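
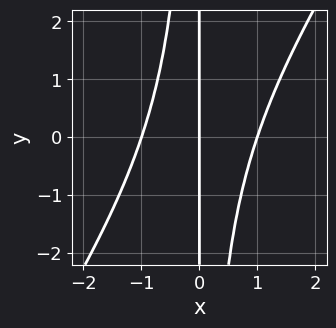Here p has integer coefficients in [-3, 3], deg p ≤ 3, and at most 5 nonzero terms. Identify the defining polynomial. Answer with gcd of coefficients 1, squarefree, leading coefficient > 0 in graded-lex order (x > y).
3*x^3 - 2*x^2*y - 3*x

First, degree: the shape is more complex than any degree-2 curve, so deg p = 3.
Next, observable constraints: the x-axis gridline crossings are at x ∈ {-1, 0, 1}; every point of the y-axis in the box is on the curve.
Finally, assembling these constraints gives the stated polynomial.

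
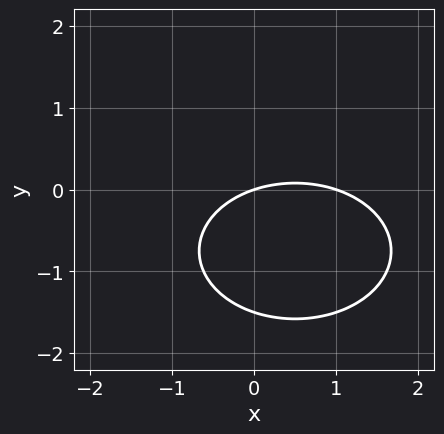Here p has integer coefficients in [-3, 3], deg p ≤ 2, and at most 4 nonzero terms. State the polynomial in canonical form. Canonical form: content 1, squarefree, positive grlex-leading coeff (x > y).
x^2 + 2*y^2 - x + 3*y

First, degree: the shape is more complex than any degree-1 curve, so deg p = 2.
Then, checking where it meets the axes: one y-axis crossing is at y = 0; among the integer gridlines, it crosses the x-axis at x ∈ {0, 1}.
Finally, solving for integer coefficients yields p as stated.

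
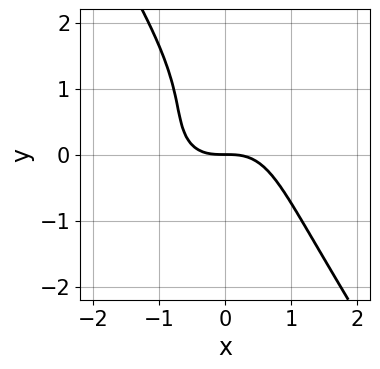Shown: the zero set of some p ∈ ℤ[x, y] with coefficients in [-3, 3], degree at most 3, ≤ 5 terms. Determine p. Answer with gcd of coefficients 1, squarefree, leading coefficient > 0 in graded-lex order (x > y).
3*x^3 + 2*x*y^2 + 2*y^3 - 2*y^2 + 3*y

(a) Degree: the shape is more complex than any degree-2 curve, so deg p = 3.
(b) From the visible intercepts: one y-axis crossing is at y = 0; one x-axis crossing is at x = 0.
(c) The integer polynomial consistent with all of this is the stated p.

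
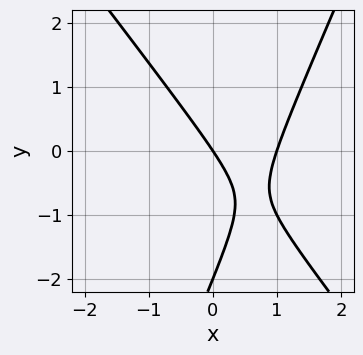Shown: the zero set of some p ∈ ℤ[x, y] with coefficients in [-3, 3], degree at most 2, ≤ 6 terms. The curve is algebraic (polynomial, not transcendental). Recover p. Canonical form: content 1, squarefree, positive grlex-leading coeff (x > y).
3*x^2 + x*y - y^2 - 3*x - 2*y

1. The degree is 2 — the shape is more complex than any degree-1 curve.
2. Against the integer gridlines: among the integer gridlines, it crosses the y-axis at y ∈ {-2, 0}; among the integer gridlines, it crosses the x-axis at x ∈ {0, 1}.
3. Solving for integer coefficients yields p as stated.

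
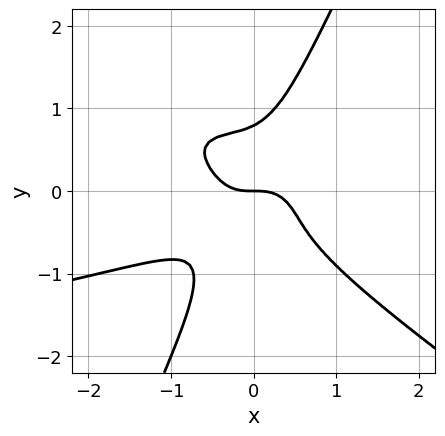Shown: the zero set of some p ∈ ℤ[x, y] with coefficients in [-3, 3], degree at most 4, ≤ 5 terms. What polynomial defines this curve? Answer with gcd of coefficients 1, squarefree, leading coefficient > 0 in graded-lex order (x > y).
3*x^2*y^2 + 3*x*y^3 - 2*y^4 + 2*x^3 + y

(a) Degree: no degree-3 curve has this shape, so deg p = 4.
(b) Against the integer gridlines: it meets the y-axis at y = 0 (among the integer gridlines); it meets the x-axis at x = 0 (among the integer gridlines).
(c) Fitting integer coefficients to these (and the overall shape) gives p.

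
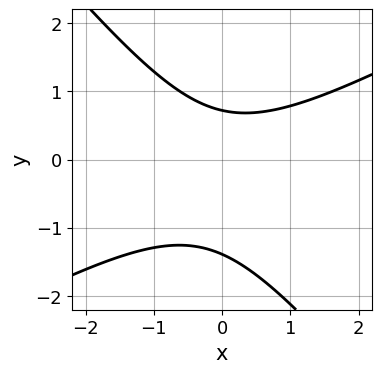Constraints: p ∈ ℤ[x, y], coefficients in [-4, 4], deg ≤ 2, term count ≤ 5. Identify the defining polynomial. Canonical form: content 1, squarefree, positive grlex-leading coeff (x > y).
2*x^2 - 2*x*y - 3*y^2 - 2*y + 3

1. deg p = 2. No degree-1 curve has this shape.
2. Checking where it meets the axes: no x-intercept at any integer in the box.
3. Assembling these constraints gives the stated polynomial.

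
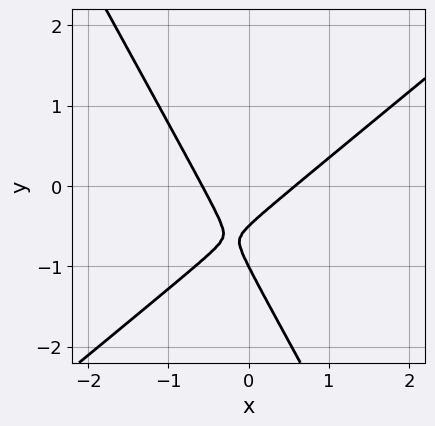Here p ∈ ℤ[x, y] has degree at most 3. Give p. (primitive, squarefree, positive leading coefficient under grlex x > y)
1. Degree: a generic line meets the curve in up to 2 points, so deg p = 2.
2. Against the integer gridlines: one y-axis crossing is at y = -1.
3. The integer polynomial consistent with all of this is the stated p.

3*x^2 - 2*x*y - 2*y^2 - 3*y - 1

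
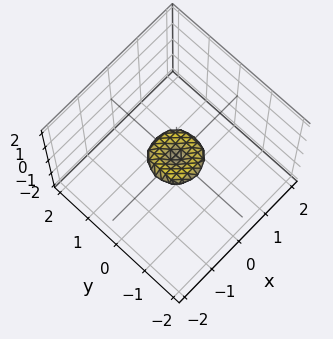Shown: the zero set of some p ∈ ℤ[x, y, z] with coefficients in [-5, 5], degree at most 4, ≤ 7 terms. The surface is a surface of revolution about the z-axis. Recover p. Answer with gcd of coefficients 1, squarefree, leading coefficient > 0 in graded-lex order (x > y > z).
The degree is 4 — the shape is more complex than any degree-3 surface.
By symmetry, every cross-section ⟂ z is a circle, so x, y appear only via x² + y².
Reading off the gridlines: it meets the z-axis at z = 0 (among the integer gridlines); it meets the y-axis at y = 0 (among the integer gridlines); it crosses the x-axis at the gridline x = 0.
Putting this together gives p.

2*x^4 + 4*x^2*y^2 + 2*y^4 - x^2 - y^2 + 3*z^2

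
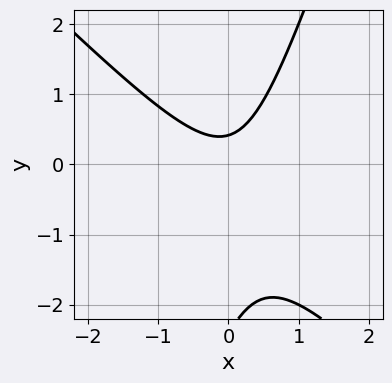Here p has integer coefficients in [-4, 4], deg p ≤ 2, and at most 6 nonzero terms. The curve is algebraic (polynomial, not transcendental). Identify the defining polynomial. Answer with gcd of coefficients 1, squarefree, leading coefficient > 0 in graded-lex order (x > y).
First, degree: no degree-1 curve has this shape, so deg p = 2.
Then, from the visible intercepts: no x-intercept at any integer in the box.
Finally, matching integer coefficients to the picture gives p.

3*x^2 + 2*x*y - y^2 - 2*y + 1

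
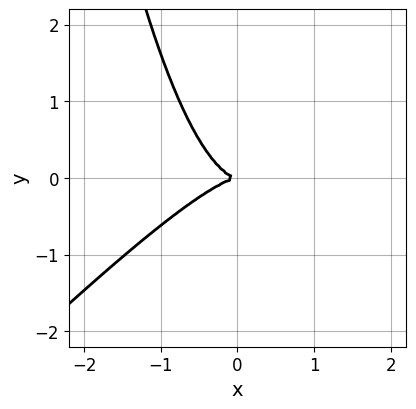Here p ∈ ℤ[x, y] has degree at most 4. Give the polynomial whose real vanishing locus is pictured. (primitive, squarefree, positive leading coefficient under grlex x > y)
x^3 - x^2*y + y^2

Degree: no degree-2 curve has this shape, so deg p = 3.
From the visible intercepts: it meets the y-axis at y = 0 (among the integer gridlines); it meets the x-axis at x = 0 (among the integer gridlines).
Fitting integer coefficients to these (and the overall shape) gives p.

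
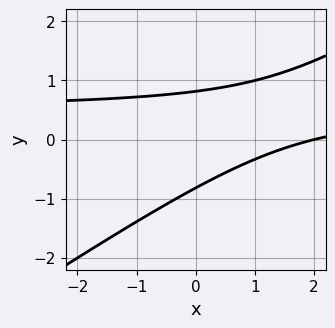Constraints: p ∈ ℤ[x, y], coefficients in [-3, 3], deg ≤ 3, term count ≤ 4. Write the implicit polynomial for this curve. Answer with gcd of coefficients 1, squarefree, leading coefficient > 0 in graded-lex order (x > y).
2*x*y - 3*y^2 - x + 2

1. deg p = 2. The shape is more complex than any degree-1 curve.
2. From the axis intercepts and sections: it crosses the x-axis at the gridline x = 2.
3. Together with the visible shape, these determine p as stated.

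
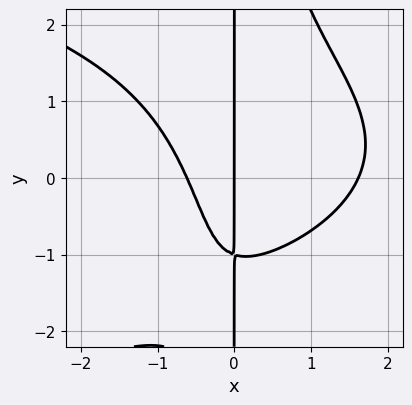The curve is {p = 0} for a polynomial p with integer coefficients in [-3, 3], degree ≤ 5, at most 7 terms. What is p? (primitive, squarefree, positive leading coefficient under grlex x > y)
2*x^2*y^2 + 3*x^3 - 3*x^2 - 3*x*y - 3*x

1. Degree: the shape is more complex than any degree-3 curve, so deg p = 4.
2. Reading off the gridlines: one x-axis crossing is at x = 0; the visible y-axis segment lies entirely on the curve.
3. These observations pin down the coefficients.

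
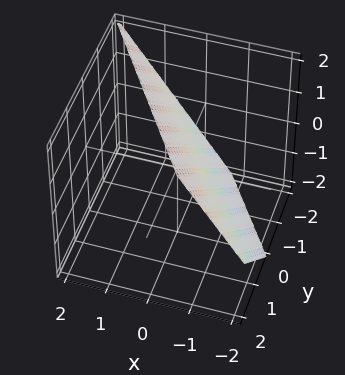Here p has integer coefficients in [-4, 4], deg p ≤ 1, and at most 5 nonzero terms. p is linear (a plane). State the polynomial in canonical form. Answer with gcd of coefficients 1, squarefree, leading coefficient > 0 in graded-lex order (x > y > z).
3*x + 2*y - 2*z + 2

1. Degree: the surface is flat (a plane), so deg p = 1.
2. Reading off the gridlines: it crosses the y-axis at the gridline y = -1; one z-axis crossing is at z = 1.
3. Putting this together gives p.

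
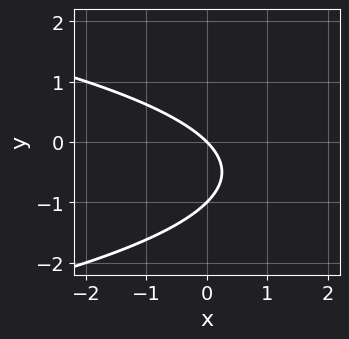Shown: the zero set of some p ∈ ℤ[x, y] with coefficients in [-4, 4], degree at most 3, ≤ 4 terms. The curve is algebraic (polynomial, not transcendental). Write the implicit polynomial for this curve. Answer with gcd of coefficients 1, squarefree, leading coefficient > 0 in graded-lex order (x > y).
y^2 + x + y

Degree: a generic line meets the curve in up to 2 points, so deg p = 2.
Against the integer gridlines: among the integer gridlines, it crosses the y-axis at y ∈ {-1, 0}; it meets the x-axis at x = 0 (among the integer gridlines).
The integer polynomial consistent with all of this is the stated p.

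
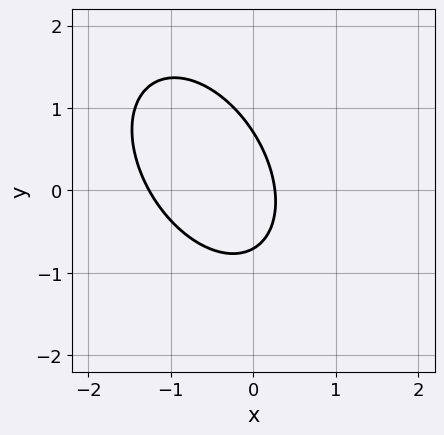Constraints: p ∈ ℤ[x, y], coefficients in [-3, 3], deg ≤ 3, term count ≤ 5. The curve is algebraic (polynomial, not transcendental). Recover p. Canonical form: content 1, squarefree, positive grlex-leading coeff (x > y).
(a) Degree: a generic line meets the curve in up to 2 points, so deg p = 2.
(b) Putting this together gives p.

3*x^2 + 2*x*y + 2*y^2 + 3*x - 1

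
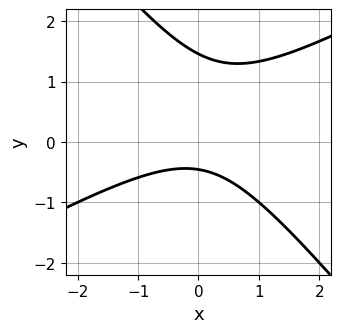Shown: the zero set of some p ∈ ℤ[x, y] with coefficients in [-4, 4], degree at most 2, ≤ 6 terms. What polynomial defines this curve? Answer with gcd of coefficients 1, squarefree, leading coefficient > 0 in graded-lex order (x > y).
2*x^2 - 2*x*y - 3*y^2 + 3*y + 2

(a) deg p = 2. A generic line meets the curve in up to 2 points.
(b) From the axis intercepts and sections: no x-intercept at any integer in the box.
(c) Matching integer coefficients to the picture gives p.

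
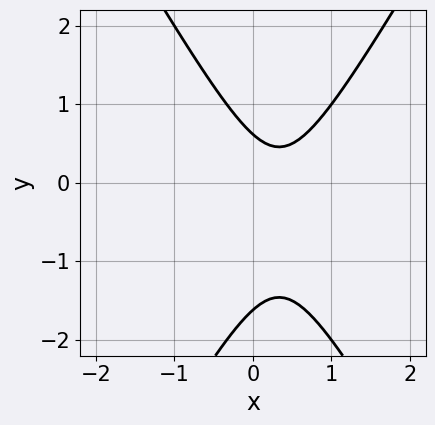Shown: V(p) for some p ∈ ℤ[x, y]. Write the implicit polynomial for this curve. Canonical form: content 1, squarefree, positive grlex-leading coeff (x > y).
3*x^2 - y^2 - 2*x - y + 1

(a) The degree is 2 — a generic line meets the curve in up to 2 points.
(b) From the visible intercepts: the curve avoids every integer x-axis point in the box.
(c) These observations pin down the coefficients.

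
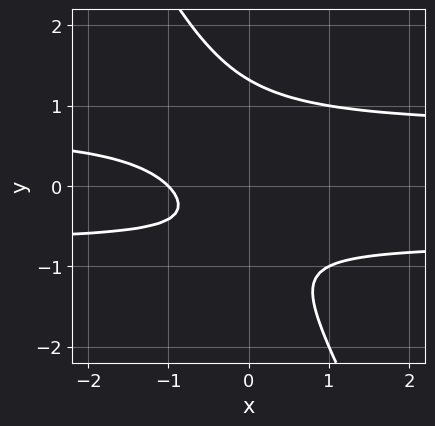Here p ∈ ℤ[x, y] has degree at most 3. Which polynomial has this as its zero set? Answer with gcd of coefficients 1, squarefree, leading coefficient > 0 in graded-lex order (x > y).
2*x*y^2 + y^3 - x - y - 1

(a) Degree: a generic line meets the curve in up to 3 points, so deg p = 3.
(b) Reading off the gridlines: it meets the x-axis at x = -1 (among the integer gridlines).
(c) Together with the visible shape, these determine p as stated.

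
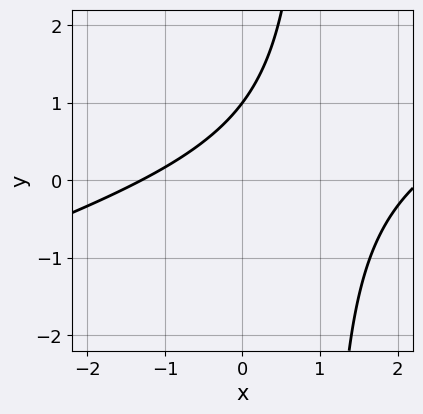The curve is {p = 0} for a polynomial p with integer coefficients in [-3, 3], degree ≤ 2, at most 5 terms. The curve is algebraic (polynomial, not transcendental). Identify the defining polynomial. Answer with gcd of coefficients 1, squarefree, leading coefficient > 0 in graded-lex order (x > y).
x^2 - 3*x*y - x + 3*y - 3

First, the degree is 2 — the shape is more complex than any degree-1 curve.
Then, against the integer gridlines: one y-axis crossing is at y = 1.
Finally, together with the visible shape, these determine p as stated.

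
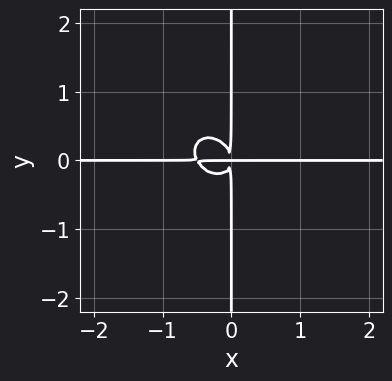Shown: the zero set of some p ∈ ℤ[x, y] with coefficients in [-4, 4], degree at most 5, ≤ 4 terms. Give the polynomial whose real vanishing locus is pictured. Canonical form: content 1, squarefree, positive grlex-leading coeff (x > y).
2*x^3*y + x^2*y^2 + 2*x*y^3 + x^2*y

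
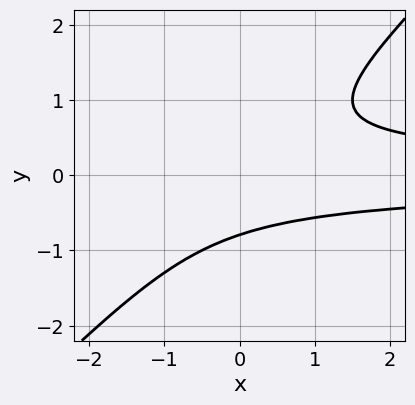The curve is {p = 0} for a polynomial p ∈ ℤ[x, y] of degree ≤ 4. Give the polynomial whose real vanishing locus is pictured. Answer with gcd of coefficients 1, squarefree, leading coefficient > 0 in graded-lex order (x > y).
deg p = 3.
Observable constraints: it misses every integer gridline on the x-axis.
Fitting integer coefficients to these (and the overall shape) gives p.

2*x*y^2 - 2*y^3 - 1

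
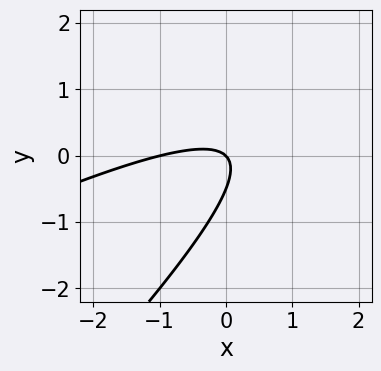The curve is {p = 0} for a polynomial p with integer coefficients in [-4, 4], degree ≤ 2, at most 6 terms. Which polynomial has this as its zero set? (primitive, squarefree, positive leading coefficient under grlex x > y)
First, the degree is 2 — no degree-1 curve has this shape.
Then, from the visible intercepts: one y-axis crossing is at y = 0; among the integer gridlines, it crosses the x-axis at x ∈ {-1, 0}.
Finally, solving for integer coefficients yields p as stated.

x^2 - 3*x*y + 2*y^2 + x + y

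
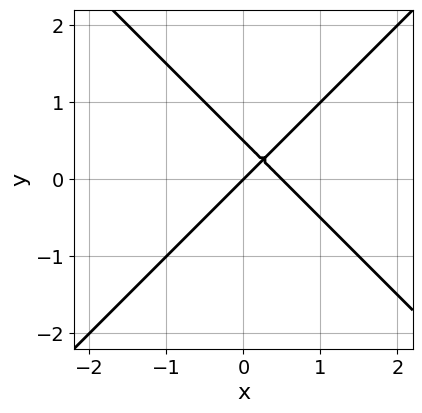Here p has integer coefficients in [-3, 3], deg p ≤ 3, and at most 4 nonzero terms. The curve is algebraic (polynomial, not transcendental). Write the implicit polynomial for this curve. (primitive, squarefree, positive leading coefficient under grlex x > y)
First, deg p = 2. No degree-1 curve has this shape.
Next, reading off the gridlines: it meets the x-axis at x = 0 (among the integer gridlines); one y-axis crossing is at y = 0.
Finally, assembling these constraints gives the stated polynomial.

2*x^2 - 2*y^2 - x + y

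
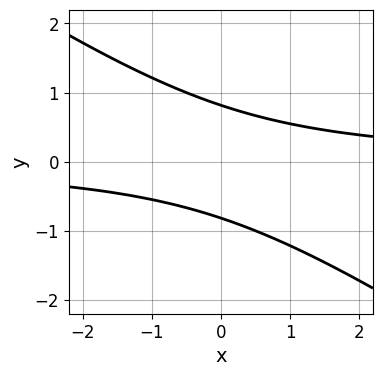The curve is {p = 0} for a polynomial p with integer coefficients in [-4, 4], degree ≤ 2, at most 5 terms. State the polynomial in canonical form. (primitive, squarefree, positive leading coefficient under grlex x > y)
2*x*y + 3*y^2 - 2

1. deg p = 2. No degree-1 curve has this shape.
2. Checking where it meets the axes: it misses every integer gridline on the x-axis.
3. Matching integer coefficients to the picture gives p.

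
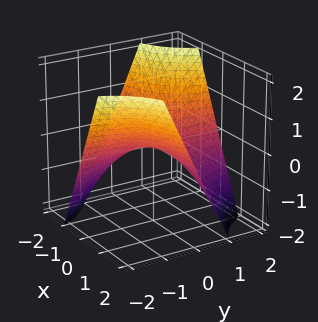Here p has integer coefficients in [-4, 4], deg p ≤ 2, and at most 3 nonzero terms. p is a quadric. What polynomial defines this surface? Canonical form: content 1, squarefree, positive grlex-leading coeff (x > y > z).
Degree: a hyperbolic paraboloid; a quadric, so deg p = 2.
From the visible intercepts: the visible x-axis segment lies entirely on the surface; every point of the y-axis in the box is on the surface; one z-axis crossing is at z = 0.
These observations pin down the coefficients.

x*y + z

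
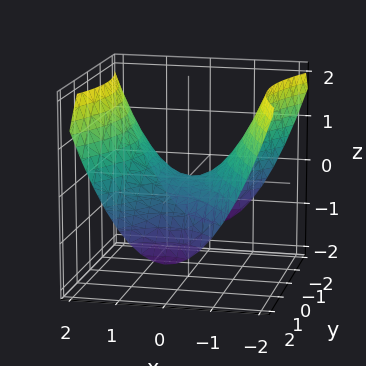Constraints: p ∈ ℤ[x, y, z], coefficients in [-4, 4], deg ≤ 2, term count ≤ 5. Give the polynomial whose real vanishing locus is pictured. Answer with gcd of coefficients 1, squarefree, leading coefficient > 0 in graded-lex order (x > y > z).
Degree: a hyperbolic paraboloid; a quadric, so deg p = 2.
Symmetries: the y ↦ −y reflection is a symmetry, so y appears only in even powers; it's symmetric under x → −x, forcing even powers of x.
From the visible intercepts: it crosses the z-axis at the gridline z = 0; it meets the x-axis at x = 0 (among the integer gridlines); it meets the y-axis at y = 0 (among the integer gridlines).
Assembling these constraints gives the stated polynomial.

2*x^2 - y^2 - 3*z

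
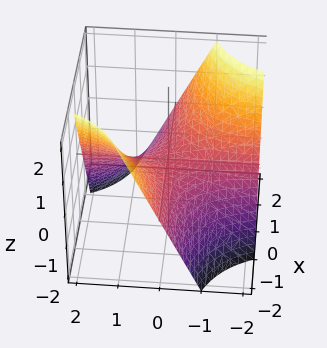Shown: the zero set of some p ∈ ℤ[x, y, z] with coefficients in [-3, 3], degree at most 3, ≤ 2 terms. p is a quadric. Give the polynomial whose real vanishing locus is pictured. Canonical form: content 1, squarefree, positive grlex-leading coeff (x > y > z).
1. The degree is 2 — a hyperbolic paraboloid; a quadric.
2. Observable constraints: one z-axis crossing is at z = 0; every point of the x-axis in the box is on the surface; every point of the y-axis in the box is on the surface.
3. Fitting integer coefficients to these (and the overall shape) gives p.

x*y + z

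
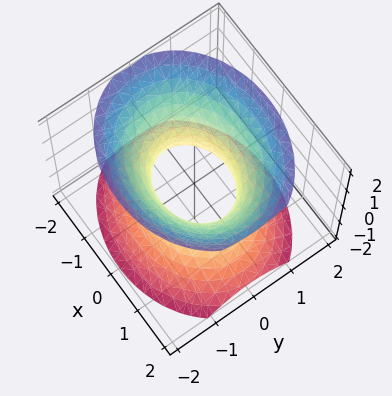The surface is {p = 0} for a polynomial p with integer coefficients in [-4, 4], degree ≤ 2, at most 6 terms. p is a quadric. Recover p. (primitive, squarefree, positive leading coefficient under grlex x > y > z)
2*x^2 + 3*y^2 - 2*z^2 - 2

deg p = 2. An hourglass — one-sheet hyperboloid; a quadric.
Symmetries: the z ↦ −z reflection is a symmetry, so z appears only in even powers; mirror symmetry x ↦ −x ⇒ only even powers of x; mirror symmetry y ↦ −y ⇒ only even powers of y.
Observable constraints: among the integer gridlines, it crosses the x-axis at x ∈ {-1, 1}; the surface avoids every integer z-axis point in the box.
Putting this together gives p.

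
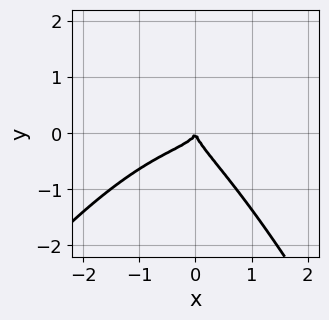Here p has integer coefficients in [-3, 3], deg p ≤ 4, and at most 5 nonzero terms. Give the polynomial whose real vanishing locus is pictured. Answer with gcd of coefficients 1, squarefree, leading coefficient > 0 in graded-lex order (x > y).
x^4 + 3*x*y^2 + 3*y^3 + x^2

1. The degree is 4 — the shape is more complex than any degree-3 curve.
2. Reading off the gridlines: it meets the x-axis at x = 0 (among the integer gridlines); it crosses the y-axis at the gridline y = 0.
3. Matching integer coefficients to the picture gives p.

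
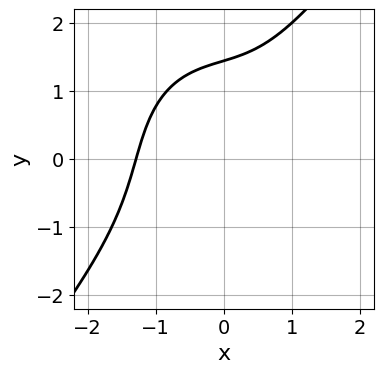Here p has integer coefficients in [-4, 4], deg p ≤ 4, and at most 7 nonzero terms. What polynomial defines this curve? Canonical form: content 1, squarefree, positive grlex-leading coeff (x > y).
2*x^3 - y^3 + 2*x*y - x + 3

Degree: the shape is more complex than any degree-2 curve, so deg p = 3.
Solving for integer coefficients yields p as stated.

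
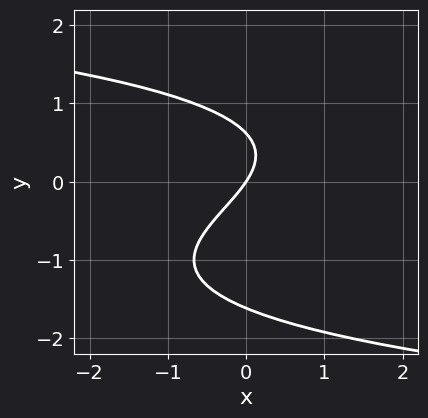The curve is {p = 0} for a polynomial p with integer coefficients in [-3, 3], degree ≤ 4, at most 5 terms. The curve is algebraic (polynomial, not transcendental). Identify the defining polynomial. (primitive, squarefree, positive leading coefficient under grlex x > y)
2*y^3 + 2*y^2 + 3*x - 2*y

1. Degree: no degree-2 curve has this shape, so deg p = 3.
2. From the visible intercepts: it crosses the y-axis at the gridline y = 0; it crosses the x-axis at the gridline x = 0.
3. These observations pin down the coefficients.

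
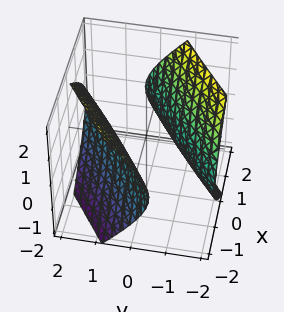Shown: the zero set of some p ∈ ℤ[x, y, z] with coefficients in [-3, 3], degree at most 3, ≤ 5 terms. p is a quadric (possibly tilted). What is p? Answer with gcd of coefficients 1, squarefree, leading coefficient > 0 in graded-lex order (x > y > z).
x^2 - 3*x*y + 2*y^2 - 2*z^2 - 2

First, the picture has 2 separate pieces. Treating them together as one polynomial.
Next, deg p = 2. The shape is more complex than any degree-1 surface.
Next, from the visible intercepts: the surface avoids every integer z-axis point in the box; among the integer gridlines, it crosses the y-axis at y ∈ {-1, 1}.
Finally, putting this together gives p.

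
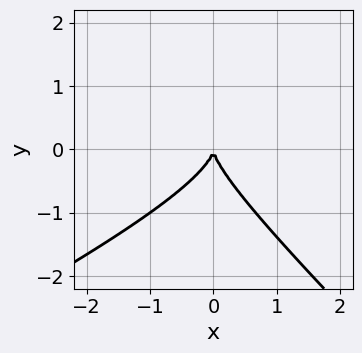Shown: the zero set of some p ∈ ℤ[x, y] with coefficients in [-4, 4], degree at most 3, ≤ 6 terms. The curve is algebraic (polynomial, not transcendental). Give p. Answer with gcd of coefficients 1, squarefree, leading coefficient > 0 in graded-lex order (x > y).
1. The degree is 3 — no degree-2 curve has this shape.
2. Against the integer gridlines: it meets the x-axis at x = 0 (among the integer gridlines); it meets the y-axis at y = 0 (among the integer gridlines).
3. These observations pin down the coefficients.

x^2*y - x*y^2 - 2*y^3 - 2*x^2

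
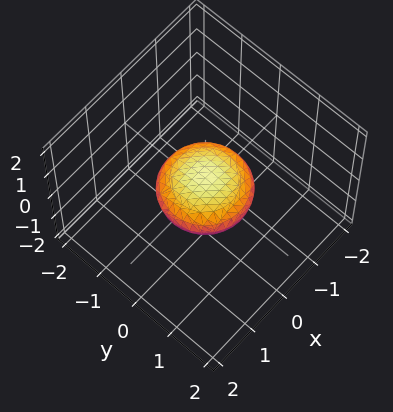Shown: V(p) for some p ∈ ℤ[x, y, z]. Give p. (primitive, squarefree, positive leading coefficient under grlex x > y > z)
deg p = 2. Bounded and convex; a quadric.
By symmetry, the z-axis is an axis of rotation, so x and y enter only as x² + y²; mirror symmetry z ↦ −z ⇒ only even powers of z.
Reading off the gridlines: a circular section at z = 0 has radius exactly 1; among the integer gridlines, it crosses the x-axis at x ∈ {-1, 1}; the y-axis gridline crossings are at y ∈ {-1, 1}.
Assembling these constraints gives the stated polynomial.

x^2 + y^2 + 3*z^2 - 1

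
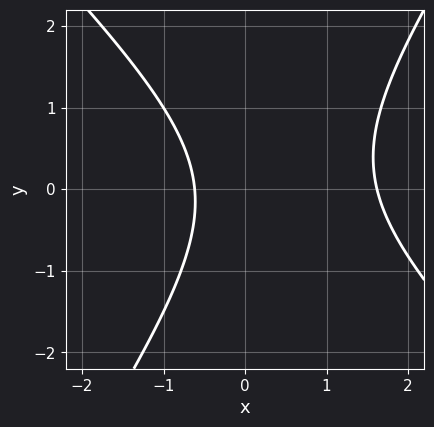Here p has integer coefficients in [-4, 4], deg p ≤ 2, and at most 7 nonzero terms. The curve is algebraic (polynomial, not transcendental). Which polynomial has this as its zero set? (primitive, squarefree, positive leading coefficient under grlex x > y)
3*x^2 + x*y - 2*y^2 - 3*x - 3

deg p = 2. The shape is more complex than any degree-1 curve.
Checking where it meets the axes: no y-intercept at any integer in the box.
Fitting integer coefficients to these (and the overall shape) gives p.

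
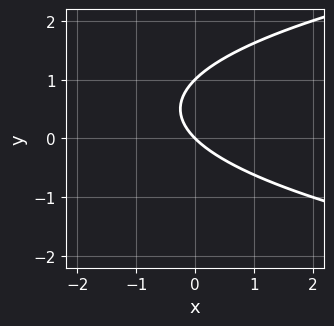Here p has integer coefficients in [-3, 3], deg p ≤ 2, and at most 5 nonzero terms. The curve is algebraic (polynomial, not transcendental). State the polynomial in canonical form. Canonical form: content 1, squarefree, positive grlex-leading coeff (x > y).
y^2 - x - y

(a) Degree: no degree-1 curve has this shape, so deg p = 2.
(b) From the axis intercepts and sections: the y-axis gridline crossings are at y ∈ {0, 1}; it crosses the x-axis at the gridline x = 0.
(c) Solving for integer coefficients yields p as stated.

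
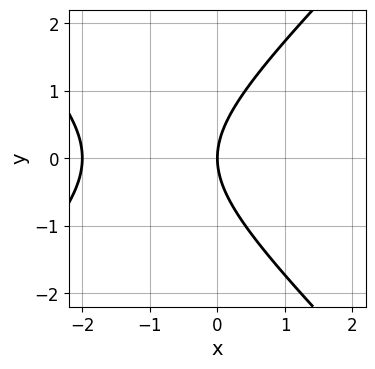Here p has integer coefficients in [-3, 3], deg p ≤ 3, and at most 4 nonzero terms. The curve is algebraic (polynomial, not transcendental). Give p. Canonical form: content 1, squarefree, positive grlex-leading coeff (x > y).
x^2 - y^2 + 2*x

The degree is 2 — no degree-1 curve has this shape.
Symmetries: the y ↦ −y reflection is a symmetry, so y appears only in even powers.
Observable constraints: it meets the y-axis at y = 0 (among the integer gridlines); among the integer gridlines, it crosses the x-axis at x ∈ {-2, 0}.
Assembling these constraints gives the stated polynomial.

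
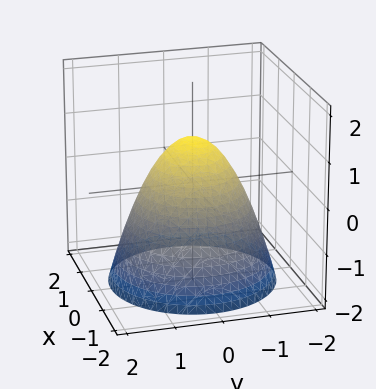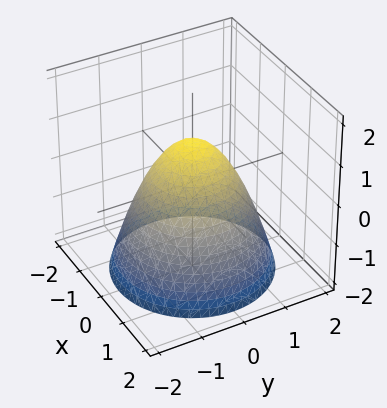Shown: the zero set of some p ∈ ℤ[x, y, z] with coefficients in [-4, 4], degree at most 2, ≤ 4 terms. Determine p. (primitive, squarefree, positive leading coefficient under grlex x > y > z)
x^2 + y^2 + z - 1

deg p = 2. A generic line meets the surface in up to 2 points.
By symmetry, the surface is invariant under rotation about z: p = q(x² + y², z).
Observable constraints: it meets the z-axis at z = 1 (among the integer gridlines); among the integer gridlines, it crosses the y-axis at y ∈ {-1, 1}.
Assembling these constraints gives the stated polynomial. Check: (-1, 0, 0) on the x-axis lies on the surface, and p(-1, 0, 0) = 0. ✓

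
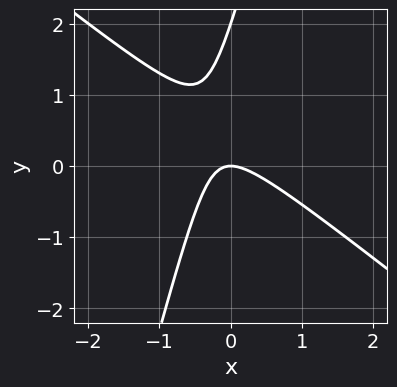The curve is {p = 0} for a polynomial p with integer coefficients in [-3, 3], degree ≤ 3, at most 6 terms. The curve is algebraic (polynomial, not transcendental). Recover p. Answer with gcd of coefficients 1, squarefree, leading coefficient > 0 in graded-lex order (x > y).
(a) deg p = 2. No degree-1 curve has this shape.
(b) Checking where it meets the axes: it crosses the x-axis at the gridline x = 0; among the integer gridlines, it crosses the y-axis at y ∈ {0, 2}.
(c) Fitting integer coefficients to these (and the overall shape) gives p.

3*x^2 + 3*x*y - y^2 + 2*y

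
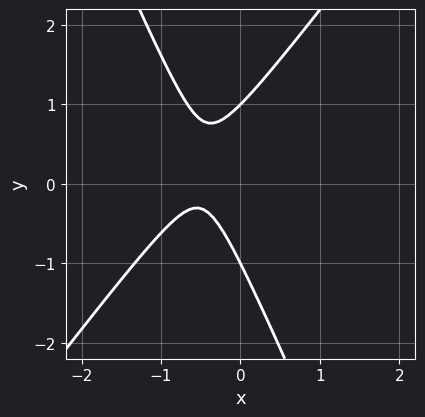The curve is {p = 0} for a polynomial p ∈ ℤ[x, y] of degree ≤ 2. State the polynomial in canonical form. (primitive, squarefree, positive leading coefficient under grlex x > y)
1. Degree: the shape is more complex than any degree-1 curve, so deg p = 2.
2. Checking where it meets the axes: the y-axis gridline crossings are at y ∈ {-1, 1}; the curve avoids every integer x-axis point in the box.
3. Matching integer coefficients to the picture gives p.

3*x^2 - x*y - y^2 + 3*x + 1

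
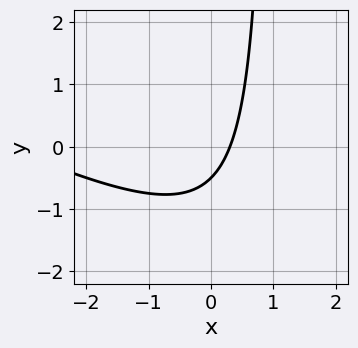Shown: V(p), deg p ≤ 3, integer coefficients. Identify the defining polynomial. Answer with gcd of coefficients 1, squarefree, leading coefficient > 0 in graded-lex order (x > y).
x^2 + 2*x*y + 3*x - 2*y - 1

(a) Degree: no degree-1 curve has this shape, so deg p = 2.
(b) Solving for integer coefficients yields p as stated.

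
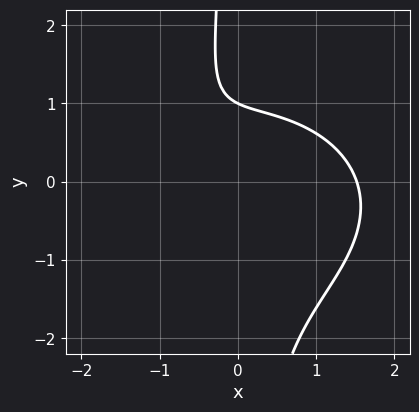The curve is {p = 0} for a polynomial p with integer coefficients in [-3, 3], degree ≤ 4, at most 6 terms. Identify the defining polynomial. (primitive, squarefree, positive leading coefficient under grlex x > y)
1. The degree is 3 — a generic line meets the curve in up to 3 points.
2. Against the integer gridlines: it crosses the y-axis at the gridline y = 1.
3. Fitting integer coefficients to these (and the overall shape) gives p.

x^3 + 2*x*y^2 - x + 2*y - 2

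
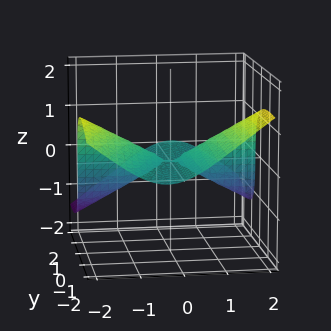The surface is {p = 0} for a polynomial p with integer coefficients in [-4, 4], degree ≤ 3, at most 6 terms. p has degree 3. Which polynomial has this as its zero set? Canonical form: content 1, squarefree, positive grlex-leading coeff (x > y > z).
1. The degree is 3 — no degree-2 surface has this shape.
2. Checking where it meets the axes: the visible y-axis segment lies entirely on the surface; it crosses the z-axis at the gridline z = 0; the visible x-axis segment lies entirely on the surface.
3. Solving for integer coefficients yields p as stated.

3*x^2*y - x*y^2 + 3*y^2*z - 3*y*z^2 + 2*z^3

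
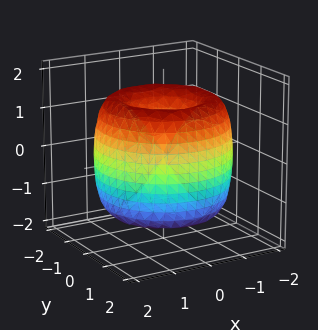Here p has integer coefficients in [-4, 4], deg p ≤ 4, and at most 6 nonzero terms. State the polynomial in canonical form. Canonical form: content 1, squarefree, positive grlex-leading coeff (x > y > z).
x^4 + 2*x^2*y^2 + y^4 - 3*x^2 - 3*y^2 + z^2

Degree: a generic line meets the surface in up to 4 points, so deg p = 4.
Symmetry: every cross-section ⟂ z is a circle, so x, y appear only via x² + y².
From the visible intercepts: a circular section at z = -1 has radius between 0 and 1; one x-axis crossing is at x = 0; it meets the y-axis at y = 0 (among the integer gridlines).
The integer polynomial consistent with all of this is the stated p.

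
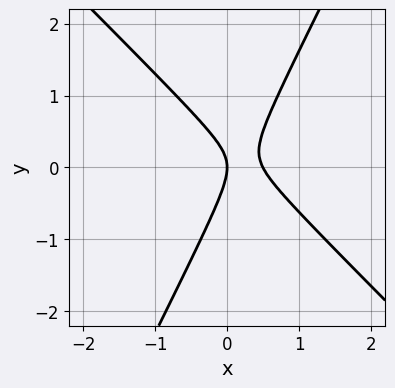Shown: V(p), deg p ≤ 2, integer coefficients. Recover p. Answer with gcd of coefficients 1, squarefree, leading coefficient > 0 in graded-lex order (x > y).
1. Degree: no degree-1 curve has this shape, so deg p = 2.
2. From the axis intercepts and sections: it crosses the x-axis at the gridline x = 0; it crosses the y-axis at the gridline y = 0.
3. Matching integer coefficients to the picture gives p.

2*x^2 + x*y - y^2 - x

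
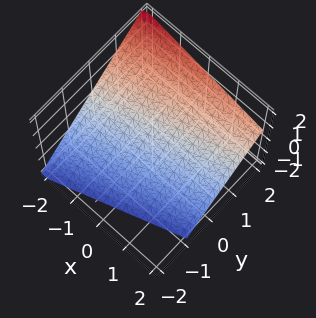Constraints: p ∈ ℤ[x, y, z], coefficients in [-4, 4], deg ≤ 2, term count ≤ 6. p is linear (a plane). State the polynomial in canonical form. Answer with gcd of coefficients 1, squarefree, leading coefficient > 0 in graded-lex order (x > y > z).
x - 3*y + 3*z + 2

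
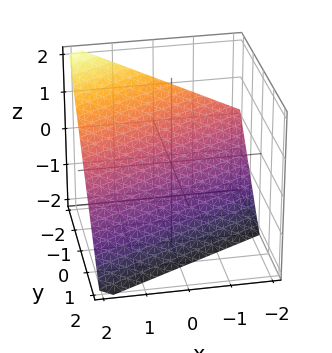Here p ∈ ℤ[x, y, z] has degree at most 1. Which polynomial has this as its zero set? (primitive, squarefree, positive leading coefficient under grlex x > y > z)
x - 2*y - 2*z - 2

First, deg p = 1.
Next, from the visible intercepts: it meets the x-axis at x = 2 (among the integer gridlines); it meets the z-axis at z = -1 (among the integer gridlines); one y-axis crossing is at y = -1.
Finally, putting this together gives p.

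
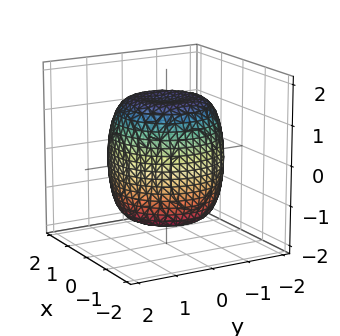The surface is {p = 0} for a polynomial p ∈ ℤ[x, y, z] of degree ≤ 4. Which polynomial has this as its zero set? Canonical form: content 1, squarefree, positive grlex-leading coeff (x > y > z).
x^4 + 2*x^2*y^2 + y^4 - x^2 - y^2 + z^2 - 2

(a) The degree is 4 — a generic line meets the surface in up to 4 points.
(b) Symmetry: the z-axis is an axis of rotation, so x and y enter only as x² + y².
(c) From the visible intercepts: a circular section at z = -1 has radius between 1 and 2.
(d) The integer polynomial consistent with all of this is the stated p.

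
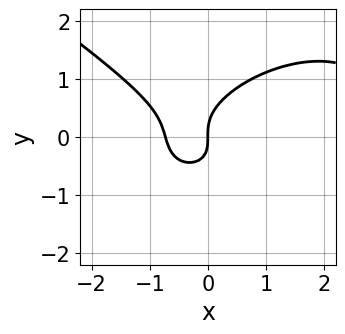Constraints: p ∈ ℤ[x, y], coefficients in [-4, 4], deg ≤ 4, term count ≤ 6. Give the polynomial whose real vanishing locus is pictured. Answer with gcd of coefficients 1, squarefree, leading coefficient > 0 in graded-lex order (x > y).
x^3 + 3*y^3 - 2*x^2 - x*y - 2*x

First, degree: the shape is more complex than any degree-2 curve, so deg p = 3.
Next, from the axis intercepts and sections: it meets the x-axis at x = 0 (among the integer gridlines); it meets the y-axis at y = 0 (among the integer gridlines).
Finally, the integer polynomial consistent with all of this is the stated p.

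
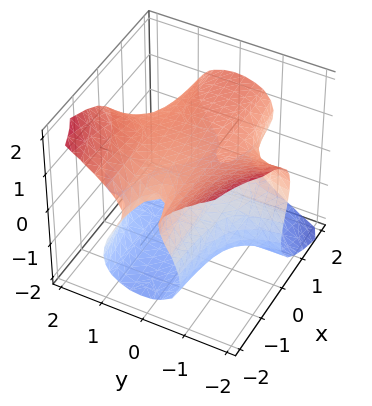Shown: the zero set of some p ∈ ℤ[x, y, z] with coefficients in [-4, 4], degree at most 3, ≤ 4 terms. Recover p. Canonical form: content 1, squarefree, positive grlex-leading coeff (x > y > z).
2*x*y^2 + 2*z^3 - x - 3*z

First, deg p = 3. A generic line meets the surface in up to 3 points.
Then, against the integer gridlines: it meets the x-axis at x = 0 (among the integer gridlines); one z-axis crossing is at z = 0; the visible y-axis segment lies entirely on the surface.
Finally, assembling these constraints gives the stated polynomial.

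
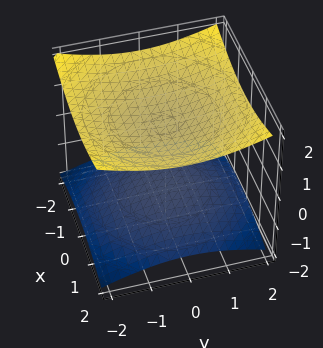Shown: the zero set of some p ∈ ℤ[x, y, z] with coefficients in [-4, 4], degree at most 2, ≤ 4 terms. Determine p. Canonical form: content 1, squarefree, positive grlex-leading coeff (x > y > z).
(a) The picture has 2 separate pieces. They look like related sheets of one shape, so recover p as a whole.
(b) The degree is 2 — two separate bowl-shaped sheets opening away from each other; a quadric.
(c) Symmetry: the z-axis is an axis of rotation, so x and y enter only as x² + y²; the z ↦ −z reflection is a symmetry, so z appears only in even powers.
(d) From the visible intercepts: the z-axis gridline crossings are at z ∈ {-1, 1}; it misses every integer gridline on the x-axis; no y-intercept at any integer in the box.
(e) The integer polynomial consistent with all of this is the stated p.

x^2 + y^2 - 3*z^2 + 3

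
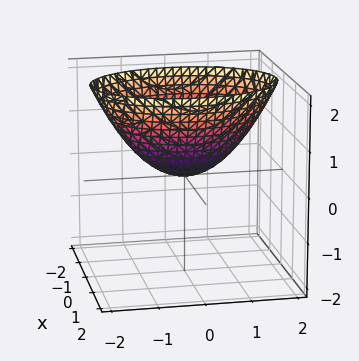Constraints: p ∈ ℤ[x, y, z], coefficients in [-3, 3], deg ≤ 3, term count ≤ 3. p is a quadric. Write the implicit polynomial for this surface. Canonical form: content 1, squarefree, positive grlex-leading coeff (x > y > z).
2*x^2 + y^2 - 2*z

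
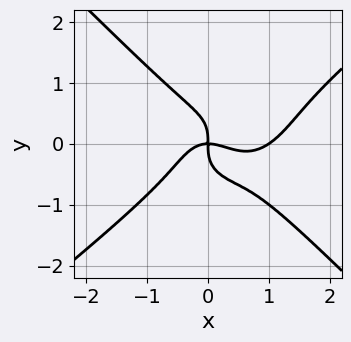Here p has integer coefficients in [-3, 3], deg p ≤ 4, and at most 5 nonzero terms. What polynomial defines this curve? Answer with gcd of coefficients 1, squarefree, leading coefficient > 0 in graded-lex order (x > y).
Degree: a generic line meets the curve in up to 4 points, so deg p = 4.
From the visible intercepts: it meets the y-axis at y = 0 (among the integer gridlines); among the integer gridlines, it crosses the x-axis at x ∈ {0, 1}.
Putting this together gives p.

2*x^4 - x^3*y - 3*y^4 - 2*x^3 - 2*x*y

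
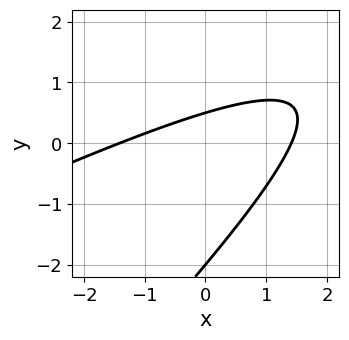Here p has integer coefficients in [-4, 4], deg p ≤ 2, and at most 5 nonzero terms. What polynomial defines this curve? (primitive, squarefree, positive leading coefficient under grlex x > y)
First, degree: the shape is more complex than any degree-1 curve, so deg p = 2.
Then, checking where it meets the axes: one y-axis crossing is at y = -2.
Finally, matching integer coefficients to the picture gives p.

x^2 - 3*x*y + 2*y^2 + 3*y - 2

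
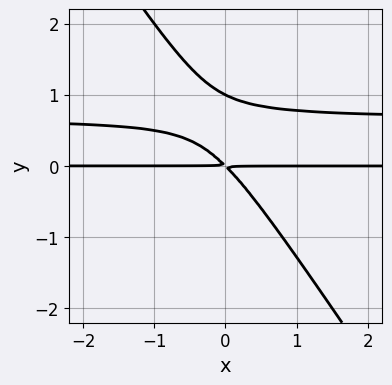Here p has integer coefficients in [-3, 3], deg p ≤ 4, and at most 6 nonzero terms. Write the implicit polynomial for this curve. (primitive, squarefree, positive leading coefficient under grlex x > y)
(a) The degree is 3 — no degree-2 curve has this shape.
(b) Observable constraints: every point of the x-axis in the box is on the curve; it crosses the y-axis at the gridline y = 1.
(c) Fitting integer coefficients to these (and the overall shape) gives p.

3*x*y^2 + 2*y^3 - 2*x*y - 2*y^2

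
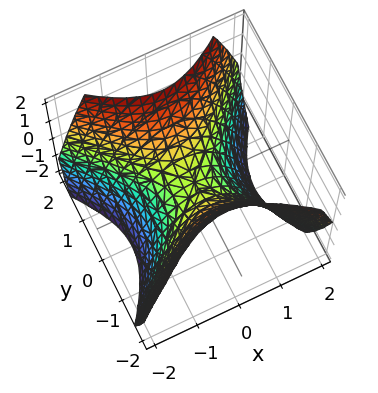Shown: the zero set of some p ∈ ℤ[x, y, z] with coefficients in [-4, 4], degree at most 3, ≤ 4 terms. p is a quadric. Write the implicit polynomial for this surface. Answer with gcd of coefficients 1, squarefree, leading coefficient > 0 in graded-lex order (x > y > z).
First, degree: a hyperbolic paraboloid; a quadric, so deg p = 2.
Then, symmetries: the y ↦ −y reflection is a symmetry, so y appears only in even powers; the x ↦ −x reflection is a symmetry, so x appears only in even powers.
Then, checking where it meets the axes: one x-axis crossing is at x = 0; it meets the y-axis at y = 0 (among the integer gridlines); it crosses the z-axis at the gridline z = 0.
Finally, assembling these constraints gives the stated polynomial.

x^2 - y^2 + z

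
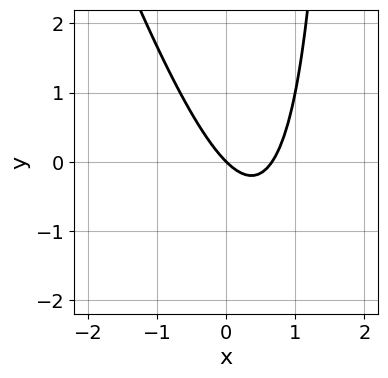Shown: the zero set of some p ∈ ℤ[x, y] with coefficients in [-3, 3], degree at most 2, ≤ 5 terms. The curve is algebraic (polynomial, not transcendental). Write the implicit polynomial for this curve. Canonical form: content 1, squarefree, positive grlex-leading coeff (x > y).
3*x^2 + x*y - 2*x - 2*y

(a) Degree: a generic line meets the curve in up to 2 points, so deg p = 2.
(b) Reading off the gridlines: it crosses the x-axis at the gridline x = 0; it crosses the y-axis at the gridline y = 0.
(c) Solving for integer coefficients yields p as stated.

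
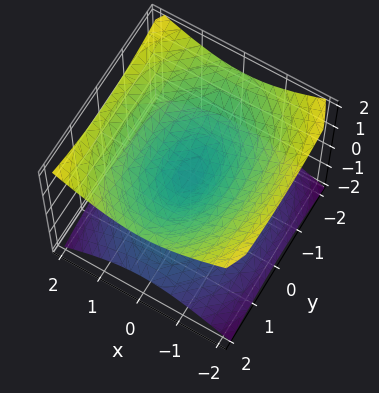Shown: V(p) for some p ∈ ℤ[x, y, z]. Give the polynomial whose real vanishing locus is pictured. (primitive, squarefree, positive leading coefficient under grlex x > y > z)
First, the degree is 2 — two nappes meeting at a single point; a quadric.
Next, symmetries: it's symmetric under z → −z, forcing even powers of z; it's symmetric under x → −x, forcing even powers of x; it's symmetric under y → −y, forcing even powers of y.
Next, from the axis intercepts and sections: it meets the z-axis at z = 0 (among the integer gridlines); it crosses the x-axis at the gridline x = 0; one y-axis crossing is at y = 0.
Finally, assembling these constraints gives the stated polynomial.

2*x^2 + y^2 - 3*z^2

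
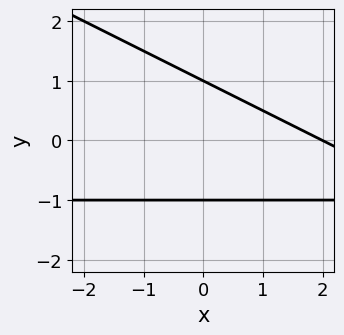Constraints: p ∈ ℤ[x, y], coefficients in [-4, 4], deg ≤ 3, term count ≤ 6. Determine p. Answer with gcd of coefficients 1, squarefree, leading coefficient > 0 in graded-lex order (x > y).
Degree: the shape is more complex than any degree-1 curve, so deg p = 2.
Reading off the gridlines: among the integer gridlines, it crosses the y-axis at y ∈ {-1, 1}; one x-axis crossing is at x = 2.
Fitting integer coefficients to these (and the overall shape) gives p.

x*y + 2*y^2 + x - 2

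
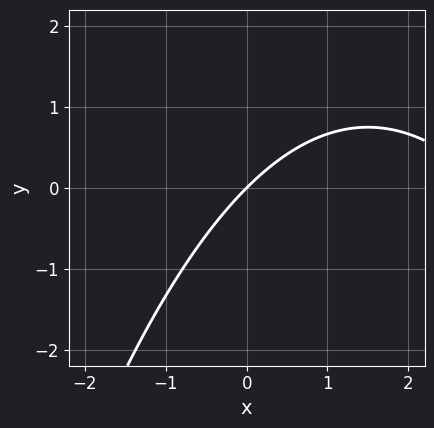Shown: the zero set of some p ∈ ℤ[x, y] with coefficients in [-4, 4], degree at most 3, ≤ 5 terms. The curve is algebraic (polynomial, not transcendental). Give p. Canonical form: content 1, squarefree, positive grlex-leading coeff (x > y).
First, the degree is 2 — a generic line meets the curve in up to 2 points.
Then, from the visible intercepts: it meets the y-axis at y = 0 (among the integer gridlines); it meets the x-axis at x = 0 (among the integer gridlines).
Finally, these observations pin down the coefficients.

x^2 - 3*x + 3*y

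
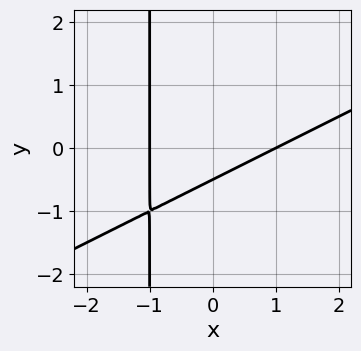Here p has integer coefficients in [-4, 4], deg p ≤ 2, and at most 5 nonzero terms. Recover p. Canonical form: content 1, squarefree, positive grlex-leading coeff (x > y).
First, the degree is 2 — no degree-1 curve has this shape.
Then, from the visible intercepts: the x-axis gridline crossings are at x ∈ {-1, 1}.
Finally, assembling these constraints gives the stated polynomial.

x^2 - 2*x*y - 2*y - 1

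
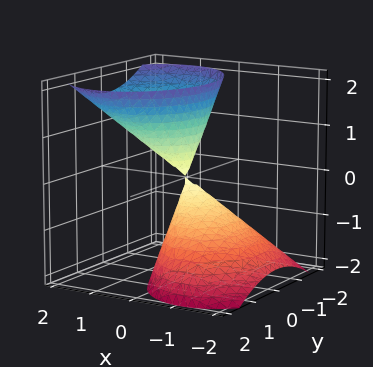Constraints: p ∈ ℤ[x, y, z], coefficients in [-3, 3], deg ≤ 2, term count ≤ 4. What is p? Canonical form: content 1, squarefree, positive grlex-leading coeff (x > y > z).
(a) The picture has 2 separate pieces. Treating them together as one polynomial.
(b) Degree: no degree-1 surface has this shape, so deg p = 2.
(c) Reading off the gridlines: it meets the z-axis at z = 0 (among the integer gridlines); it meets the x-axis at x = 0 (among the integer gridlines).
(d) The integer polynomial consistent with all of this is the stated p.

3*x^2 - 3*x*z + 2*y^2 - z^2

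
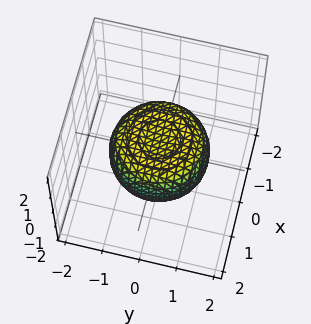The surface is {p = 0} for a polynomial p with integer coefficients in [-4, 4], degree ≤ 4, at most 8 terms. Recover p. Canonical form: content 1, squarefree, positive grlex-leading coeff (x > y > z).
x^4 + 2*x^2*y^2 + y^4 - x^2 - y^2 + 2*z^2 - 1

1. Degree: no degree-3 surface has this shape, so deg p = 4.
2. Symmetry: the surface is invariant under rotation about z: p = q(x² + y², z).
3. From the visible intercepts: a circular section at z = 0 has radius between 1 and 2.
4. These observations pin down the coefficients.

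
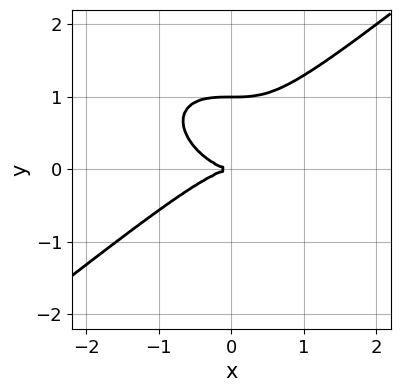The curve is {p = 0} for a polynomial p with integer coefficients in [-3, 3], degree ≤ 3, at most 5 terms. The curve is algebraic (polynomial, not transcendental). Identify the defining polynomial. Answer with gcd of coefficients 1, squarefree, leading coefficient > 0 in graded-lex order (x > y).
1. Degree: a generic line meets the curve in up to 3 points, so deg p = 3.
2. From the axis intercepts and sections: among the integer gridlines, it crosses the y-axis at y ∈ {0, 1}; one x-axis crossing is at x = 0.
3. Solving for integer coefficients yields p as stated.

x^3 - 2*y^3 + 2*y^2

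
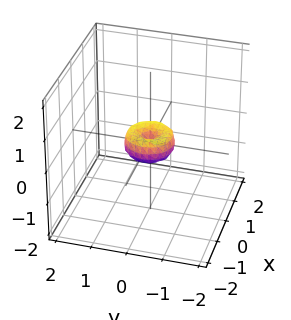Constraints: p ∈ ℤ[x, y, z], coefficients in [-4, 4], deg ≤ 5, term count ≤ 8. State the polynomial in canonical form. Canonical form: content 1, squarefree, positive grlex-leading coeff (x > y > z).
2*x^4 + 4*x^2*y^2 + 2*y^4 - x^2 - y^2 + z^2

Degree: a generic line meets the surface in up to 4 points, so deg p = 4.
Symmetry: the z-axis is an axis of rotation, so x and y enter only as x² + y².
From the visible intercepts: a circular section at z = 0 has radius between 0 and 1; one z-axis crossing is at z = 0; it meets the y-axis at y = 0 (among the integer gridlines).
Matching integer coefficients to the picture gives p.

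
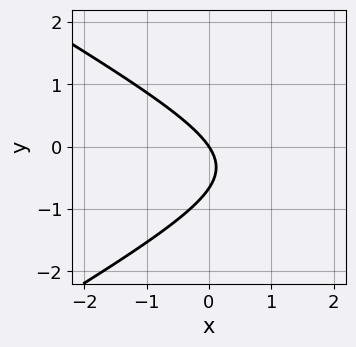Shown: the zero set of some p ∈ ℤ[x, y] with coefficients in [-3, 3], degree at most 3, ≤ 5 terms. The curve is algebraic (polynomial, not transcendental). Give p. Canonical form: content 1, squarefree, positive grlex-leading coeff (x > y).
x^2 - 3*y^2 - 3*x - 2*y

1. Degree: no degree-1 curve has this shape, so deg p = 2.
2. Against the integer gridlines: one x-axis crossing is at x = 0; one y-axis crossing is at y = 0.
3. Fitting integer coefficients to these (and the overall shape) gives p.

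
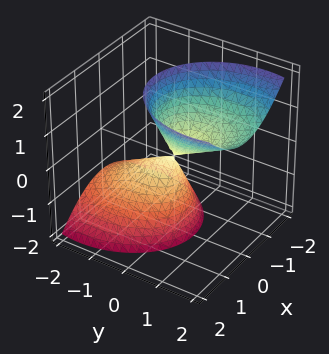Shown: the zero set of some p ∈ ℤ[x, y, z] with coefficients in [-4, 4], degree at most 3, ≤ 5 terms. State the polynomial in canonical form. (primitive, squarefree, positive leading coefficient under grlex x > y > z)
3*x^2 + 2*y^2 - 3*y*z - z^2

First, I count 2 distinct pieces. They look like related sheets of one shape, so recover p as a whole.
Next, deg p = 2. The shape is more complex than any degree-1 surface.
Then, from the axis intercepts and sections: one y-axis crossing is at y = 0; it meets the x-axis at x = 0 (among the integer gridlines); it crosses the z-axis at the gridline z = 0.
Finally, assembling these constraints gives the stated polynomial.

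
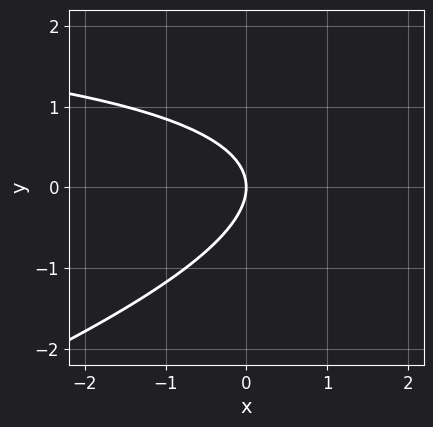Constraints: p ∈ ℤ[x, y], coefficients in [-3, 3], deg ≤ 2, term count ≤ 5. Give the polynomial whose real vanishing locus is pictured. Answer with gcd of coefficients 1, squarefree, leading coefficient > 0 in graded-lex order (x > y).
1. The degree is 2 — a generic line meets the curve in up to 2 points.
2. Checking where it meets the axes: one y-axis crossing is at y = 0; it meets the x-axis at x = 0 (among the integer gridlines).
3. These observations pin down the coefficients.

x*y - 3*y^2 - 3*x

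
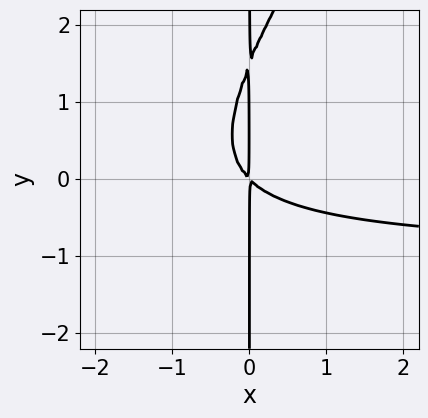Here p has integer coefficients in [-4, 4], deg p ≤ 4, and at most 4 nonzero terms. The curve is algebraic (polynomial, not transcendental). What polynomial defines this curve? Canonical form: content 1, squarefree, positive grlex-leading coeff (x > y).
First, degree: no degree-2 curve has this shape, so deg p = 3.
Next, from the visible intercepts: every point of the y-axis in the box is on the curve.
Finally, solving for integer coefficients yields p as stated.

3*x^2*y - 2*x*y^2 + 3*x^2 + 3*x*y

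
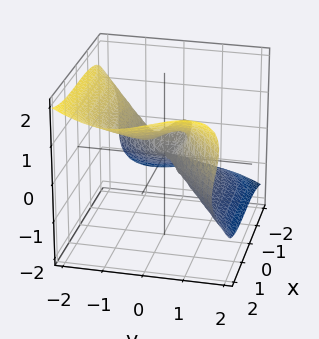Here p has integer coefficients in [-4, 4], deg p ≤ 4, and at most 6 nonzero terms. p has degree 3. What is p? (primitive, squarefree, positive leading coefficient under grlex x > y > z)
x^3 - 2*y^3 + 2*y*z^2 - 3*z^3 + 2*z^2

First, degree: a generic line meets the surface in up to 3 points, so deg p = 3.
Next, checking where it meets the axes: one z-axis crossing is at z = 0; it crosses the x-axis at the gridline x = 0; it crosses the y-axis at the gridline y = 0.
Finally, the integer polynomial consistent with all of this is the stated p.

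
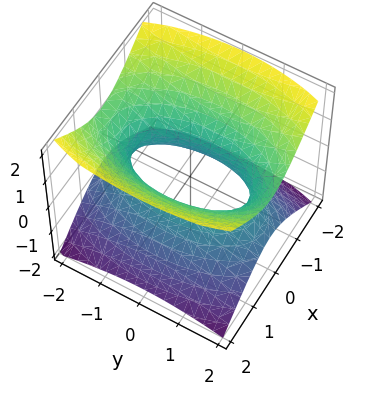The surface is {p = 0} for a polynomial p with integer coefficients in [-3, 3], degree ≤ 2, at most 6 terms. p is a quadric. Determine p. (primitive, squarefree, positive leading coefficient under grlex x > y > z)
3*x^2 + y^2 - 3*z^2 - 2

deg p = 2. One connected sheet with a waist; a quadric.
Symmetries: the y ↦ −y reflection is a symmetry, so y appears only in even powers; the x ↦ −x reflection is a symmetry, so x appears only in even powers; it's symmetric under z → −z, forcing even powers of z.
From the axis intercepts and sections: no z-intercept at any integer in the box.
Matching integer coefficients to the picture gives p.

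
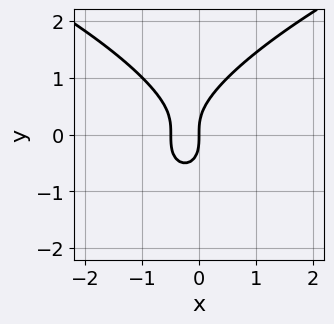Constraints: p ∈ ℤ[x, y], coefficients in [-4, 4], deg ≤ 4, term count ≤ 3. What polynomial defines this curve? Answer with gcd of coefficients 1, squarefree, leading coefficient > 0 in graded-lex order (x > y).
First, degree: no degree-2 curve has this shape, so deg p = 3.
Next, reading off the gridlines: it crosses the y-axis at the gridline y = 0; one x-axis crossing is at x = 0.
Finally, fitting integer coefficients to these (and the overall shape) gives p.

y^3 - 2*x^2 - x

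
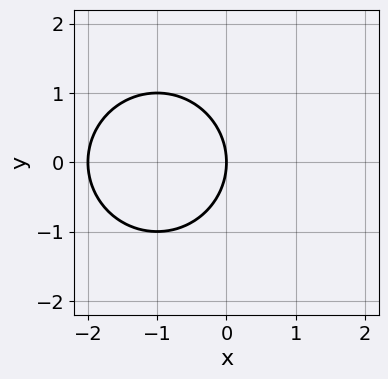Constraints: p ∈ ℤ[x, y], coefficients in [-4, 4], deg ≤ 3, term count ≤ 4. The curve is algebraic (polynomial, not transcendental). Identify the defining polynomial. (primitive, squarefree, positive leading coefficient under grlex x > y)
x^2 + y^2 + 2*x

1. deg p = 2.
2. Symmetries: mirror symmetry y ↦ −y ⇒ only even powers of y.
3. From the visible intercepts: among the integer gridlines, it crosses the x-axis at x ∈ {-2, 0}; it meets the y-axis at y = 0 (among the integer gridlines).
4. Assembling these constraints gives the stated polynomial.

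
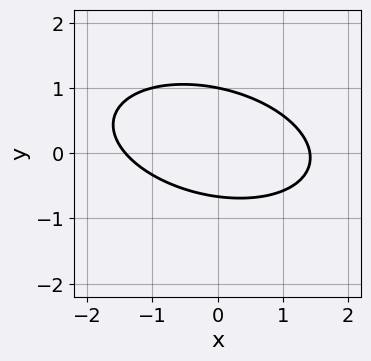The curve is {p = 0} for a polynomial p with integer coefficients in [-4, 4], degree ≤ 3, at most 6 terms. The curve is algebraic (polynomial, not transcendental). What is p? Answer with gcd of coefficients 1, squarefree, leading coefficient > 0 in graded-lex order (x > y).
x^2 + x*y + 3*y^2 - y - 2

First, degree: the shape is more complex than any degree-1 curve, so deg p = 2.
Next, observable constraints: it meets the y-axis at y = 1 (among the integer gridlines).
Finally, assembling these constraints gives the stated polynomial.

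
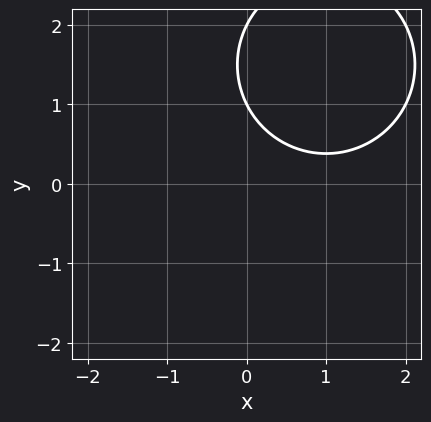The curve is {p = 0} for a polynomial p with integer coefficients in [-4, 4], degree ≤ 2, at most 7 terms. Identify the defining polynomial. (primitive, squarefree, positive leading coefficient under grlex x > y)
x^2 + y^2 - 2*x - 3*y + 2

deg p = 2. No degree-1 curve has this shape.
From the visible intercepts: the curve avoids every integer x-axis point in the box; among the integer gridlines, it crosses the y-axis at y ∈ {1, 2}.
Fitting integer coefficients to these (and the overall shape) gives p.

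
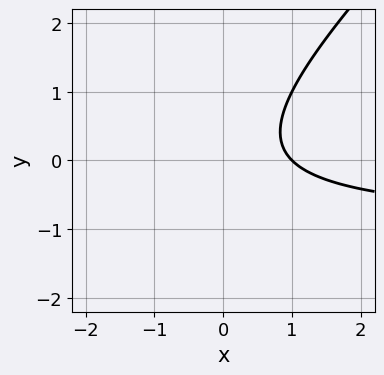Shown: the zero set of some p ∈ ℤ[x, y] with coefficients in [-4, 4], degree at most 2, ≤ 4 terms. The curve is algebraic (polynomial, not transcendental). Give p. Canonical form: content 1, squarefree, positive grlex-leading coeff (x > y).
x*y - y^2 + x - 1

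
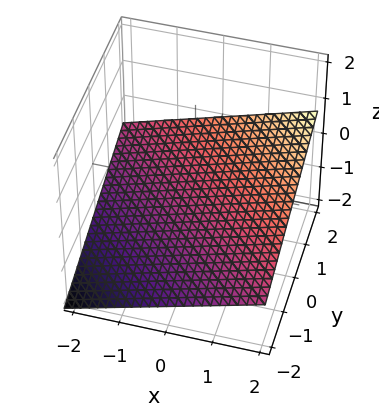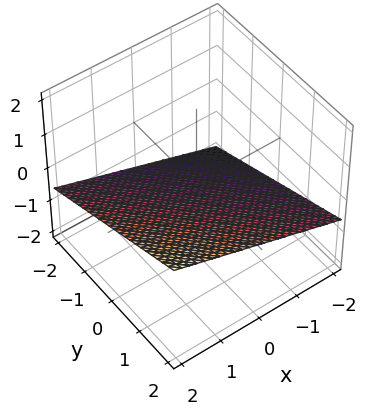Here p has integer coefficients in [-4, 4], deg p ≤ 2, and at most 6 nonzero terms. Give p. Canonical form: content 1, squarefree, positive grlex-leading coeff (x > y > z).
(a) deg p = 1. The surface is flat (a plane).
(b) From the visible intercepts: one y-axis crossing is at y = 2; it crosses the x-axis at the gridline x = 2.
(c) Assembling these constraints gives the stated polynomial.

x + y - 3*z - 2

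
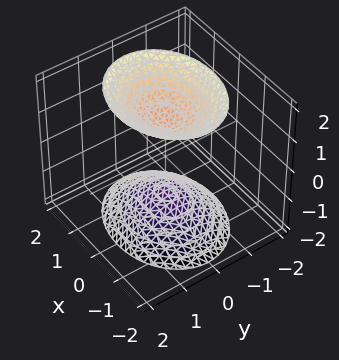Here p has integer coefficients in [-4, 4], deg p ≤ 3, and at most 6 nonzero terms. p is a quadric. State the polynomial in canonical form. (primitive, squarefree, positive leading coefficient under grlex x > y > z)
2*x^2 + 3*y^2 - 2*z^2 + 3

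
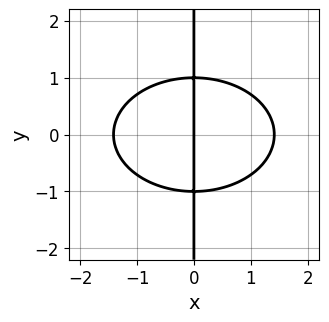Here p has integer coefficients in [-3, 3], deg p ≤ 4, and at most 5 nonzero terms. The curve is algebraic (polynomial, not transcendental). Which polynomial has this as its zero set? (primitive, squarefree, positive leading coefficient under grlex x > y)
The degree is 3 — a generic line meets the curve in up to 3 points.
Symmetries: mirror symmetry y ↦ −y ⇒ only even powers of y.
Checking where it meets the axes: it crosses the x-axis at the gridline x = 0; every point of the y-axis in the box is on the curve.
These observations pin down the coefficients.

x^3 + 2*x*y^2 - 2*x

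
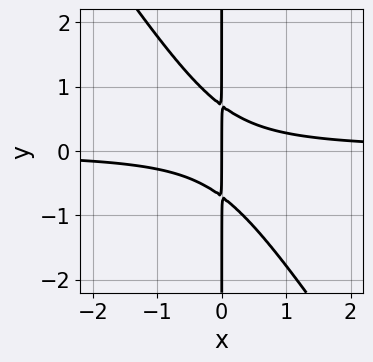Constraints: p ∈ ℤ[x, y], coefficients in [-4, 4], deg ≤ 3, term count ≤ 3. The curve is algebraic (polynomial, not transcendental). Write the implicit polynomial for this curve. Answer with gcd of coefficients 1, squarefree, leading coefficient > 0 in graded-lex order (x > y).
(a) The degree is 3 — the shape is more complex than any degree-2 curve.
(b) Checking where it meets the axes: it crosses the x-axis at the gridline x = 0; the visible y-axis segment lies entirely on the curve.
(c) Assembling these constraints gives the stated polynomial.

3*x^2*y + 2*x*y^2 - x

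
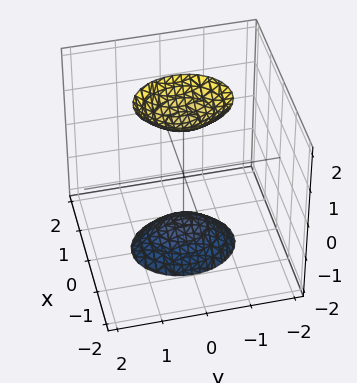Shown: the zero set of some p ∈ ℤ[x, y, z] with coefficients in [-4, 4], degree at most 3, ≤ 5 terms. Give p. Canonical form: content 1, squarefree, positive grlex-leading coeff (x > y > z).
3*x^2 + 2*y^2 - z^2 + 2

(a) There are 2 components. They look like related sheets of one shape, so recover p as a whole.
(b) The degree is 2 — two separate bowl-shaped sheets opening away from each other; a quadric.
(c) Symmetries: the x ↦ −x reflection is a symmetry, so x appears only in even powers; mirror symmetry z ↦ −z ⇒ only even powers of z; the y ↦ −y reflection is a symmetry, so y appears only in even powers.
(d) Checking where it meets the axes: the surface avoids every integer x-axis point in the box; the surface avoids every integer y-axis point in the box.
(e) Matching integer coefficients to the picture gives p.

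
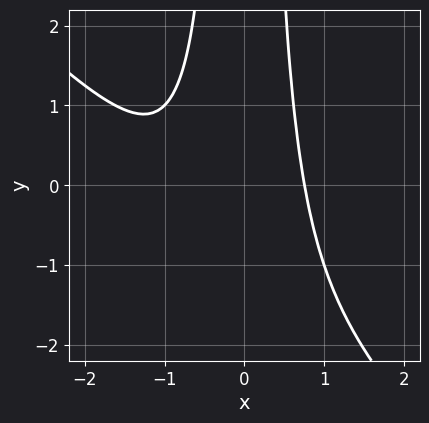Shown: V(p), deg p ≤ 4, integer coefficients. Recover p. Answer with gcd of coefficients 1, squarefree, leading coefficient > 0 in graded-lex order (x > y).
x^3 + x^2*y + x^2 - 1

1. deg p = 3. No degree-2 curve has this shape.
2. Against the integer gridlines: no y-intercept at any integer in the box.
3. Matching integer coefficients to the picture gives p.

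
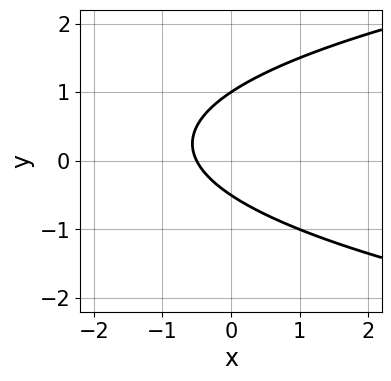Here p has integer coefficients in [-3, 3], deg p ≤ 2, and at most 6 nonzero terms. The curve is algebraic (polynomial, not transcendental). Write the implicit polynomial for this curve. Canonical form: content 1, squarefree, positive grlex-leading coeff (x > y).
2*y^2 - 2*x - y - 1

(a) deg p = 2. A generic line meets the curve in up to 2 points.
(b) From the visible intercepts: it crosses the y-axis at the gridline y = 1.
(c) Matching integer coefficients to the picture gives p.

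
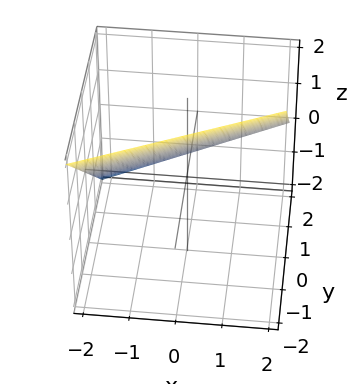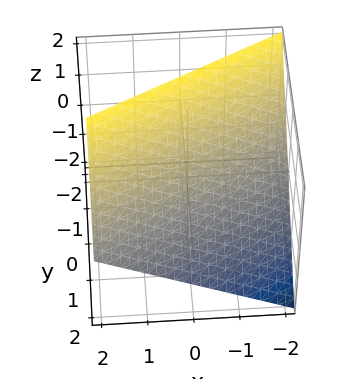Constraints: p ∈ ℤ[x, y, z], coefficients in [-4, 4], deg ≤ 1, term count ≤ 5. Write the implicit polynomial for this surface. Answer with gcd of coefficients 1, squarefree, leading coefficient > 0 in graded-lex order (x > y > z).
Degree: every cross-section is a straight line — this is a plane, so deg p = 1.
Reading off the gridlines: it crosses the x-axis at the gridline x = -2; it meets the y-axis at y = 1 (among the integer gridlines).
These observations pin down the coefficients.

x - 2*y - 2*z + 2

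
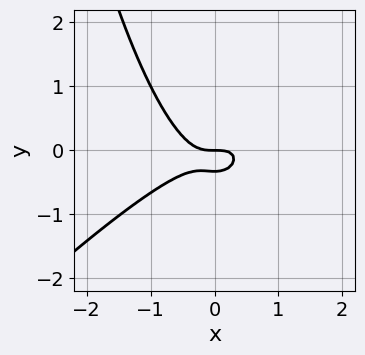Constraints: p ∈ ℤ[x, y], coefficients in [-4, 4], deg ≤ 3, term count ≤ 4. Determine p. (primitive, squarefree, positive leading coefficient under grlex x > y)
(a) deg p = 3. The shape is more complex than any degree-2 curve.
(b) Reading off the gridlines: it meets the y-axis at y = 0 (among the integer gridlines); it crosses the x-axis at the gridline x = 0.
(c) Solving for integer coefficients yields p as stated.

2*x^3 - 2*x^2*y + 3*y^2 + y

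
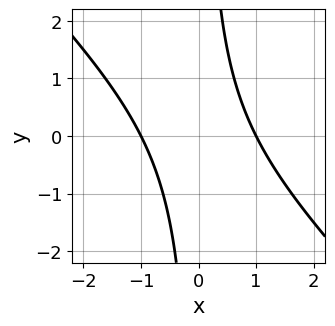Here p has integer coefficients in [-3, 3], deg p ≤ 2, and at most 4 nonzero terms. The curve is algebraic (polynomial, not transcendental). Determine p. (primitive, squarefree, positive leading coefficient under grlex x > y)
x^2 + x*y - 1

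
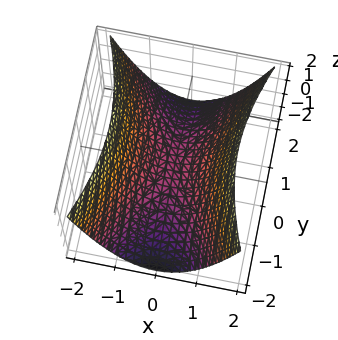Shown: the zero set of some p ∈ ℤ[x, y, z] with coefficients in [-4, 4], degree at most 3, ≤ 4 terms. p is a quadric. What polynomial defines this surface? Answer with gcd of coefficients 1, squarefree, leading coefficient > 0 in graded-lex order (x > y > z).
(a) The degree is 2 — a saddle surface; a quadric.
(b) Symmetries: mirror symmetry x ↦ −x ⇒ only even powers of x; mirror symmetry y ↦ −y ⇒ only even powers of y.
(c) Observable constraints: it meets the y-axis at y = 0 (among the integer gridlines); it crosses the z-axis at the gridline z = 0.
(d) Together with the visible shape, these determine p as stated.

3*x^2 - y^2 - 3*z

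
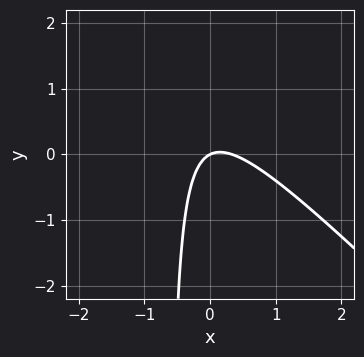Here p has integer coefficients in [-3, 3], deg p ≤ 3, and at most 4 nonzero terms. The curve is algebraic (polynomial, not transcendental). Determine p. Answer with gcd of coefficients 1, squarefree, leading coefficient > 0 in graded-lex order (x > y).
3*x^2 + 3*x*y - x + 2*y

1. The degree is 2 — the shape is more complex than any degree-1 curve.
2. Reading off the gridlines: it crosses the y-axis at the gridline y = 0; one x-axis crossing is at x = 0.
3. Fitting integer coefficients to these (and the overall shape) gives p.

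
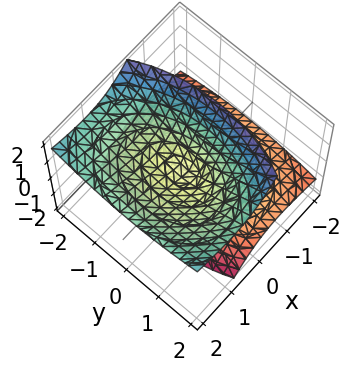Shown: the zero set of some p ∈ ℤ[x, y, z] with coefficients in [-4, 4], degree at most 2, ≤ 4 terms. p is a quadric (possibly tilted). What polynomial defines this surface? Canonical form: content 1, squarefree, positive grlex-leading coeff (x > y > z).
First, the degree is 2 — the shape is more complex than any degree-1 surface.
Next, against the integer gridlines: it crosses the z-axis at the gridline z = 0; one y-axis crossing is at y = 0; one x-axis crossing is at x = 0.
Finally, solving for integer coefficients yields p as stated.

2*x^2 - 3*x*z + y^2 - 2*z^2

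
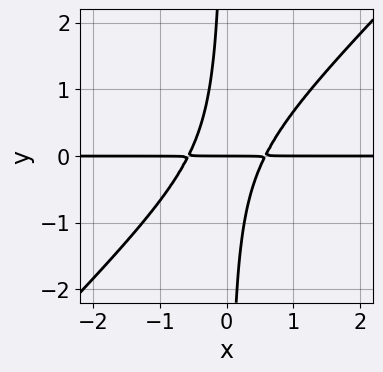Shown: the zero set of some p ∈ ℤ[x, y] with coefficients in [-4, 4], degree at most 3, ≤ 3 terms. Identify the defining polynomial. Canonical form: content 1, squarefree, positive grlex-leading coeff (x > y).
3*x^2*y - 3*x*y^2 - y

(a) deg p = 3. A generic line meets the curve in up to 3 points.
(b) Observable constraints: every point of the x-axis in the box is on the curve; it crosses the y-axis at the gridline y = 0.
(c) Together with the visible shape, these determine p as stated.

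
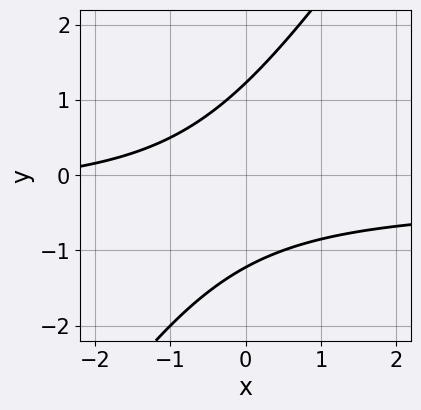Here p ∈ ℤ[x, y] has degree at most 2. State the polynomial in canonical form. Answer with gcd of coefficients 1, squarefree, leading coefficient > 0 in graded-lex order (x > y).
3*x*y - 2*y^2 + x + 3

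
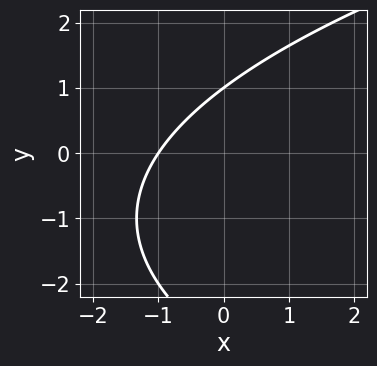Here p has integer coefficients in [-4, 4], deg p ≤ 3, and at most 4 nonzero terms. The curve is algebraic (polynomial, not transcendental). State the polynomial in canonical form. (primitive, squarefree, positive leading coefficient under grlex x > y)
y^2 - 3*x + 2*y - 3

deg p = 2.
Against the integer gridlines: one x-axis crossing is at x = -1; one y-axis crossing is at y = 1.
Assembling these constraints gives the stated polynomial.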